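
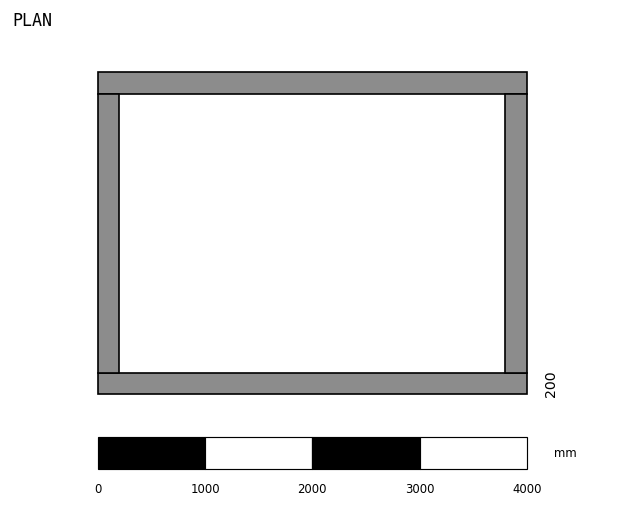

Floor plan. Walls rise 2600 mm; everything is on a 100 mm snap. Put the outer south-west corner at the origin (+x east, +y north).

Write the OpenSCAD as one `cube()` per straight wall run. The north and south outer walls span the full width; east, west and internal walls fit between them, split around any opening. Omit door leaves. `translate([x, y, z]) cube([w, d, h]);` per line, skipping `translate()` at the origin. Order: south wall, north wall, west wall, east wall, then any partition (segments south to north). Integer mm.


cube([4000, 200, 2600]);
translate([0, 2800, 0]) cube([4000, 200, 2600]);
translate([0, 200, 0]) cube([200, 2600, 2600]);
translate([3800, 200, 0]) cube([200, 2600, 2600]);


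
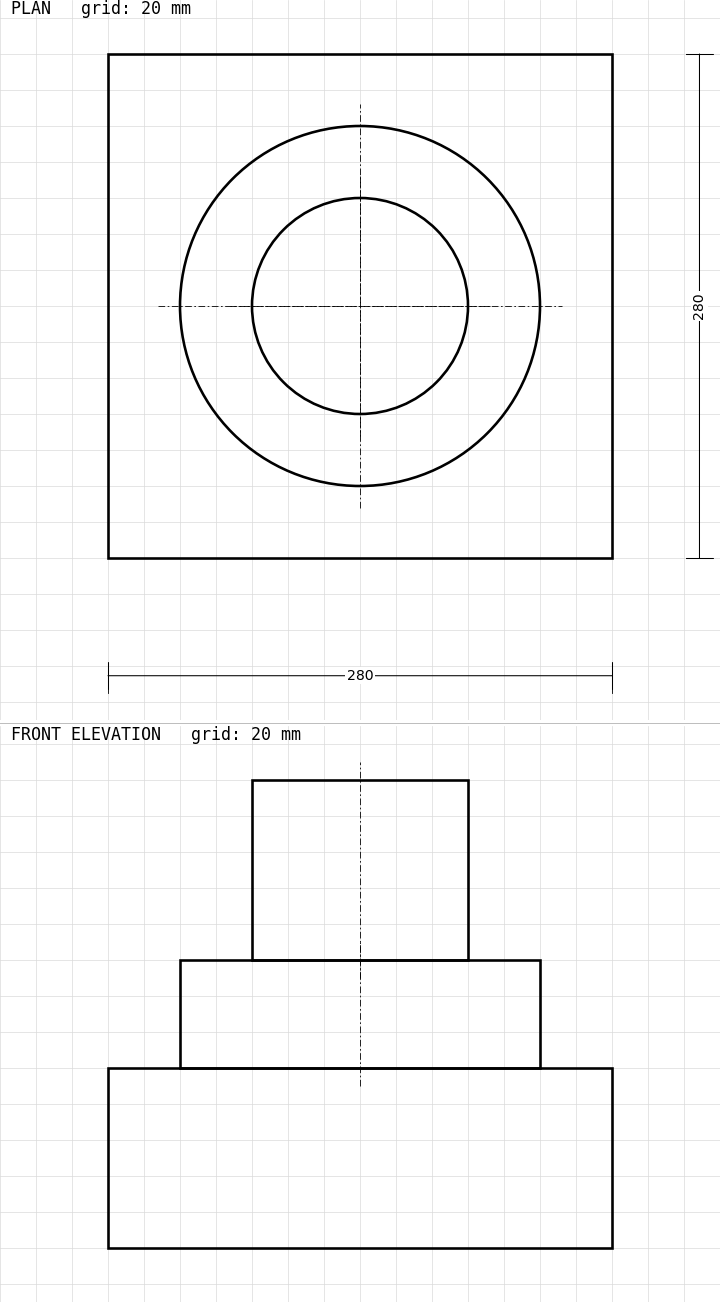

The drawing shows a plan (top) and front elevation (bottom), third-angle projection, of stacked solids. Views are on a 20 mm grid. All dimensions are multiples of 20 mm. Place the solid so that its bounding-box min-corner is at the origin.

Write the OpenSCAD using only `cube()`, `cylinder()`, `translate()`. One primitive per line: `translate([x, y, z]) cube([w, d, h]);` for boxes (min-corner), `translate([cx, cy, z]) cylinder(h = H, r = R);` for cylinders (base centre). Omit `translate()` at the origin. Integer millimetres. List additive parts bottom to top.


cube([280, 280, 100]);
translate([140, 140, 100]) cylinder(h = 60, r = 100);
translate([140, 140, 160]) cylinder(h = 100, r = 60);


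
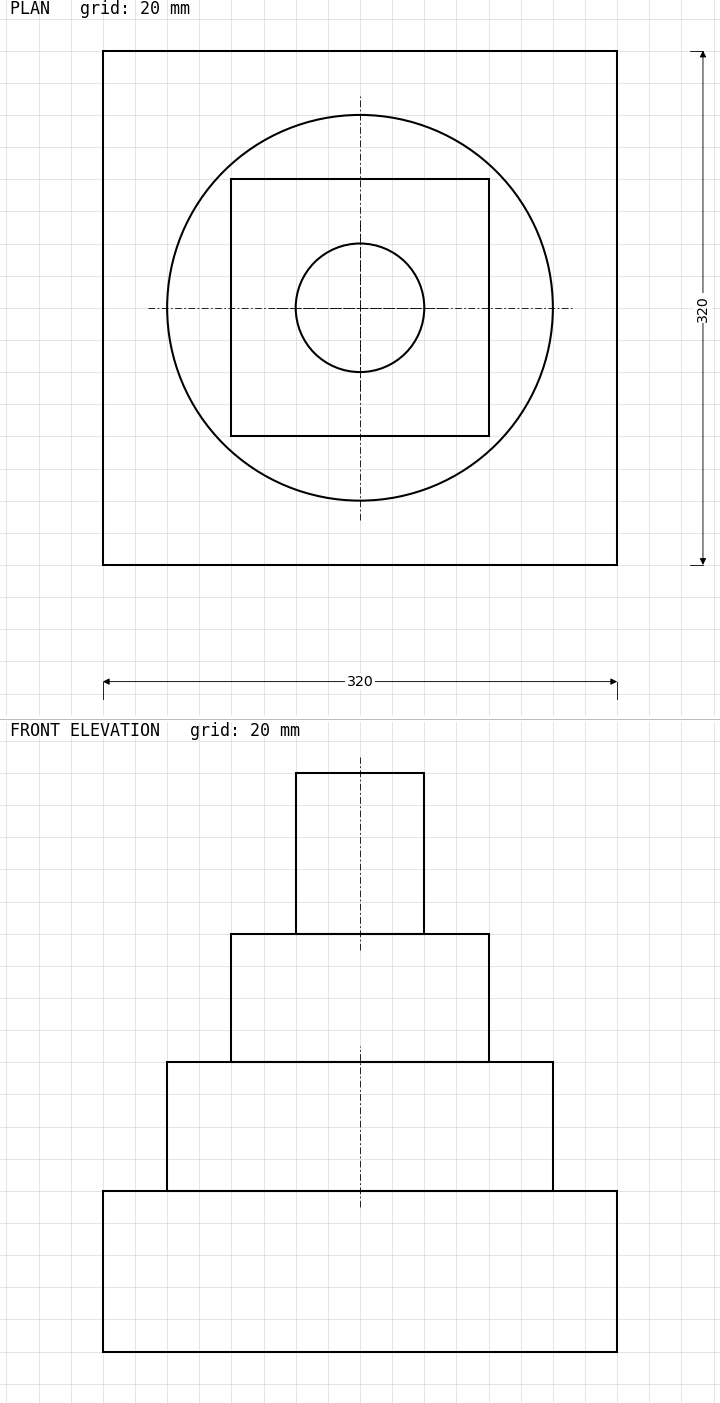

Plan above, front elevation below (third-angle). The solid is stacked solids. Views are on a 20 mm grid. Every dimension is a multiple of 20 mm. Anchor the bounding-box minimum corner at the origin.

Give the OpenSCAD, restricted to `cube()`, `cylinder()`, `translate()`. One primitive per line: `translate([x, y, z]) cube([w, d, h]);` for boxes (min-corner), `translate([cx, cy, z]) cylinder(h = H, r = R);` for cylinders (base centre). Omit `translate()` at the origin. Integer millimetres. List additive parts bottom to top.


cube([320, 320, 100]);
translate([160, 160, 100]) cylinder(h = 80, r = 120);
translate([80, 80, 180]) cube([160, 160, 80]);
translate([160, 160, 260]) cylinder(h = 100, r = 40);


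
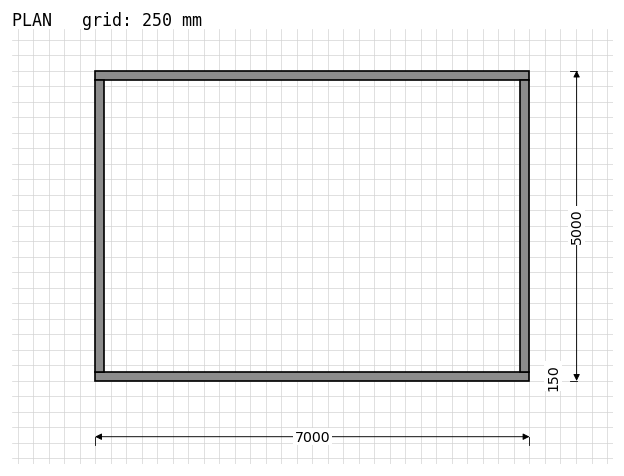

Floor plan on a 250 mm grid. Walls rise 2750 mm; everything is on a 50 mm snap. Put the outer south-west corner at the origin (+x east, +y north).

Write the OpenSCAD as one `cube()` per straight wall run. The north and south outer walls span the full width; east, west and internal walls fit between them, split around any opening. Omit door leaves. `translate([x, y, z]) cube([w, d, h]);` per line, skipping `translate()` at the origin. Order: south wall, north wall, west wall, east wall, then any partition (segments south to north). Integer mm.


cube([7000, 150, 2750]);
translate([0, 4850, 0]) cube([7000, 150, 2750]);
translate([0, 150, 0]) cube([150, 4700, 2750]);
translate([6850, 150, 0]) cube([150, 4700, 2750]);


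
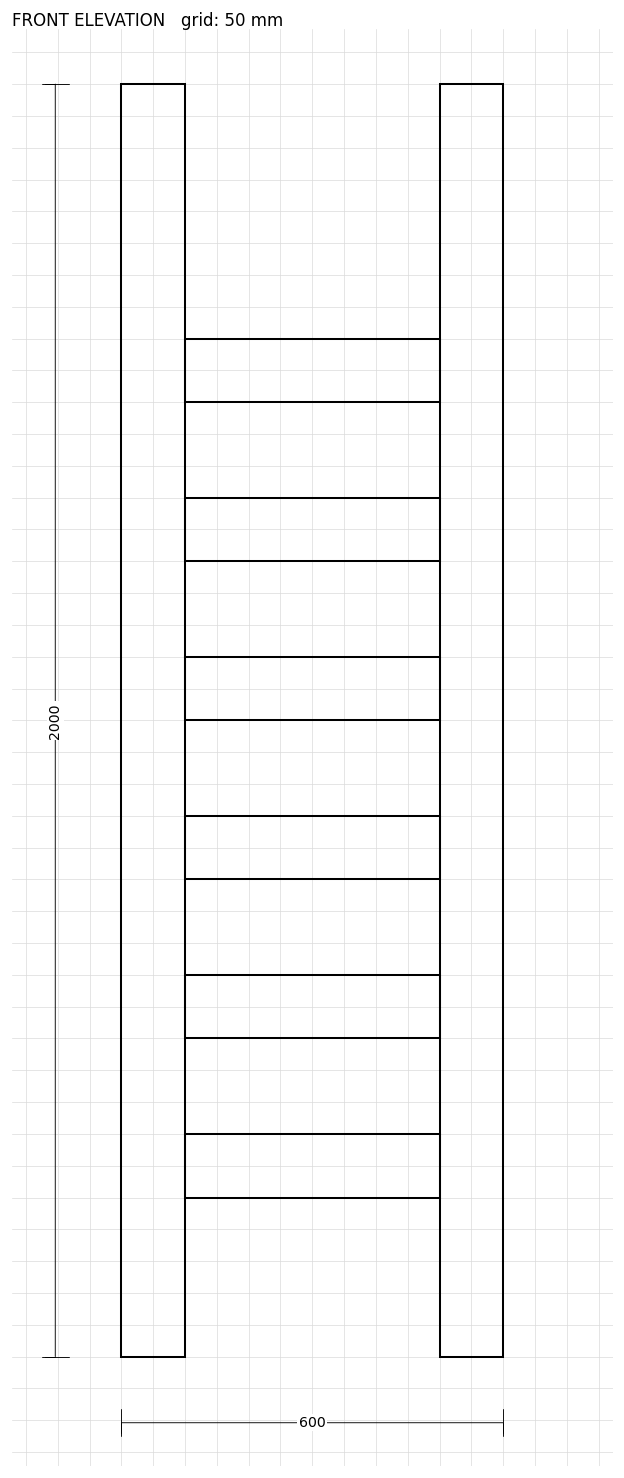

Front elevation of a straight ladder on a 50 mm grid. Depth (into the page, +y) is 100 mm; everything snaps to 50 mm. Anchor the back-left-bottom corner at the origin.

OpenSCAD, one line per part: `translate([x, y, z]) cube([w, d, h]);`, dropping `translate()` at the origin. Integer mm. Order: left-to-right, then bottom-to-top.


cube([100, 100, 2000]);
translate([100, 0, 250]) cube([400, 100, 100]);
translate([100, 0, 500]) cube([400, 100, 100]);
translate([100, 0, 750]) cube([400, 100, 100]);
translate([100, 0, 1000]) cube([400, 100, 100]);
translate([100, 0, 1250]) cube([400, 100, 100]);
translate([100, 0, 1500]) cube([400, 100, 100]);
translate([500, 0, 0]) cube([100, 100, 2000]);


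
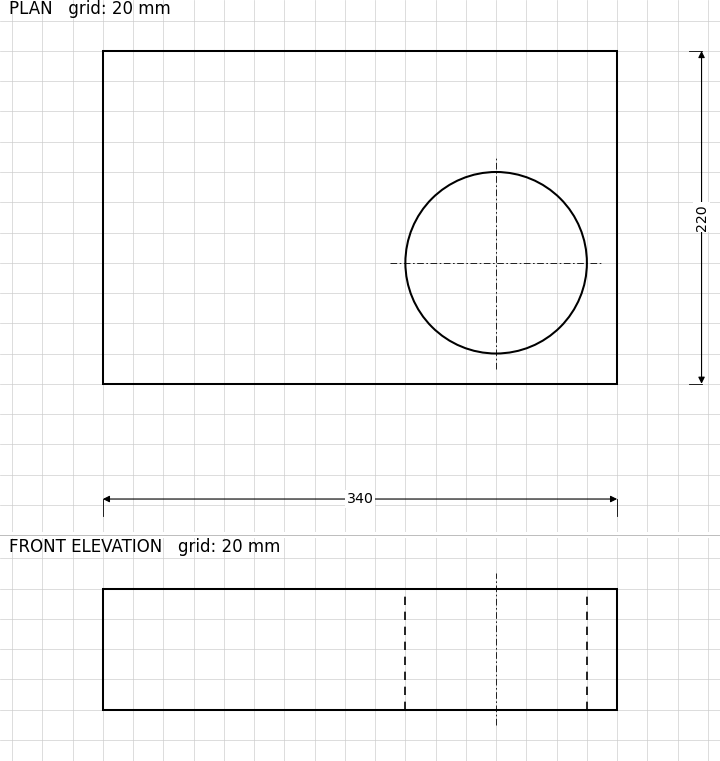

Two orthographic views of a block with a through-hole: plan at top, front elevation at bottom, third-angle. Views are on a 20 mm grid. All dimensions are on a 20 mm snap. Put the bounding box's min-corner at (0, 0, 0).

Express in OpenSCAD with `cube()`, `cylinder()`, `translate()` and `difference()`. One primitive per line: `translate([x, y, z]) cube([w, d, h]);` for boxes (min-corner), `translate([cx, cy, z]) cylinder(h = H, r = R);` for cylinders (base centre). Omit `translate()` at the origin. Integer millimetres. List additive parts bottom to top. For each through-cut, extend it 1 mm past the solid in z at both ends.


difference() {
  cube([340, 220, 80]);
  translate([260, 80, -1]) cylinder(h = 82, r = 60);
}


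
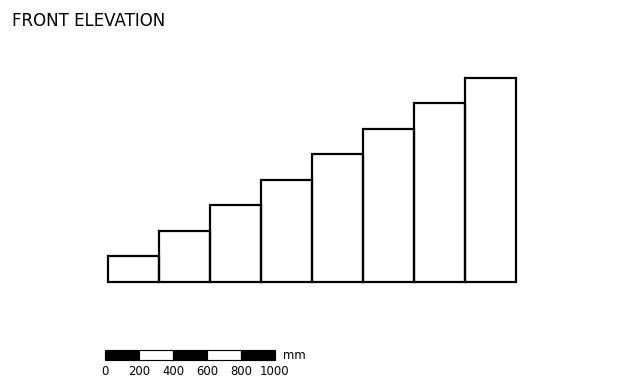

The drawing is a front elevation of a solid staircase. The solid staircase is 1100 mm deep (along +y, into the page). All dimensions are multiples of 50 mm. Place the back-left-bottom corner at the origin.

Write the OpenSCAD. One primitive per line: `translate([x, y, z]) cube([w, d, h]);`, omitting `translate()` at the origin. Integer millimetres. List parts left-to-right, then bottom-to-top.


cube([300, 1100, 150]);
translate([300, 0, 0]) cube([300, 1100, 300]);
translate([600, 0, 0]) cube([300, 1100, 450]);
translate([900, 0, 0]) cube([300, 1100, 600]);
translate([1200, 0, 0]) cube([300, 1100, 750]);
translate([1500, 0, 0]) cube([300, 1100, 900]);
translate([1800, 0, 0]) cube([300, 1100, 1050]);
translate([2100, 0, 0]) cube([300, 1100, 1200]);


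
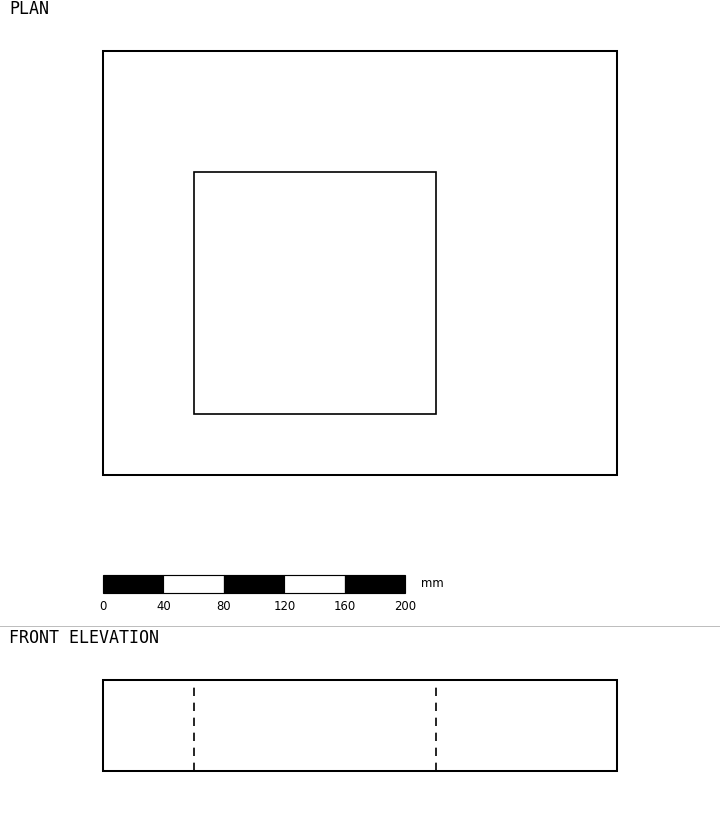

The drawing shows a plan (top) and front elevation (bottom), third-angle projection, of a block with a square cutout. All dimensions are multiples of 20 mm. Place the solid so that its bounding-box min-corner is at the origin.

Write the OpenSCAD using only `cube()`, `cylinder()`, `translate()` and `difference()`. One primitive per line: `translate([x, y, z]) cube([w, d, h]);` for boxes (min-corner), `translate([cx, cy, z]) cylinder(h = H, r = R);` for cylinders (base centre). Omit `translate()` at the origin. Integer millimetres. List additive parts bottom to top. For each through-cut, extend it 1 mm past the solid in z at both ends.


difference() {
  cube([340, 280, 60]);
  translate([60, 40, -1]) cube([160, 160, 62]);
}


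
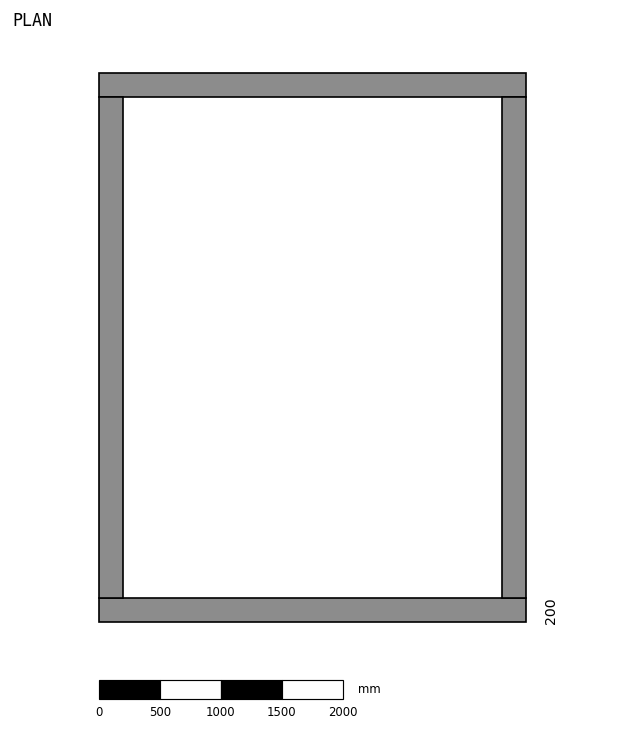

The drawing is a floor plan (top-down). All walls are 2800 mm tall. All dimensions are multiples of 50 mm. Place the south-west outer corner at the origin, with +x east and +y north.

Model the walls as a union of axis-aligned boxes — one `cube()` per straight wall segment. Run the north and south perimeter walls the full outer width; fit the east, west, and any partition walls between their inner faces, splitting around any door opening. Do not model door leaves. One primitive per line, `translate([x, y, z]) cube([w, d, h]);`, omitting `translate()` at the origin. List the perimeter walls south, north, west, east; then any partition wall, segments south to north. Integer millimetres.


cube([3500, 200, 2800]);
translate([0, 4300, 0]) cube([3500, 200, 2800]);
translate([0, 200, 0]) cube([200, 4100, 2800]);
translate([3300, 200, 0]) cube([200, 4100, 2800]);


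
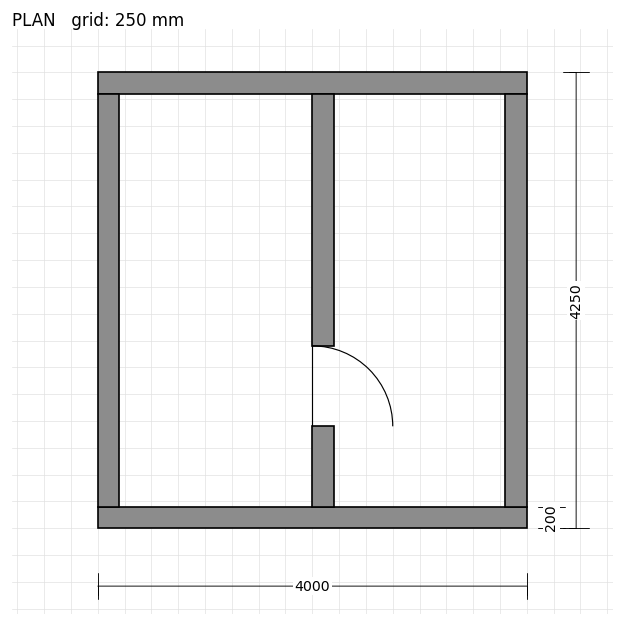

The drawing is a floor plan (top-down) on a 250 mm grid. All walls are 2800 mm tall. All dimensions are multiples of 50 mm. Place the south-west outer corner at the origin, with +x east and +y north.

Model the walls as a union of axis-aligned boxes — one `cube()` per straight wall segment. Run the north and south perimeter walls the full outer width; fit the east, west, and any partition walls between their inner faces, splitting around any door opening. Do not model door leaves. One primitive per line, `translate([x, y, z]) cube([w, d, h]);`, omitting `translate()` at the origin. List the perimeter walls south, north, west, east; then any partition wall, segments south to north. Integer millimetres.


cube([4000, 200, 2800]);
translate([0, 4050, 0]) cube([4000, 200, 2800]);
translate([0, 200, 0]) cube([200, 3850, 2800]);
translate([3800, 200, 0]) cube([200, 3850, 2800]);
translate([2000, 200, 0]) cube([200, 750, 2800]);
translate([2000, 1700, 0]) cube([200, 2350, 2800]);


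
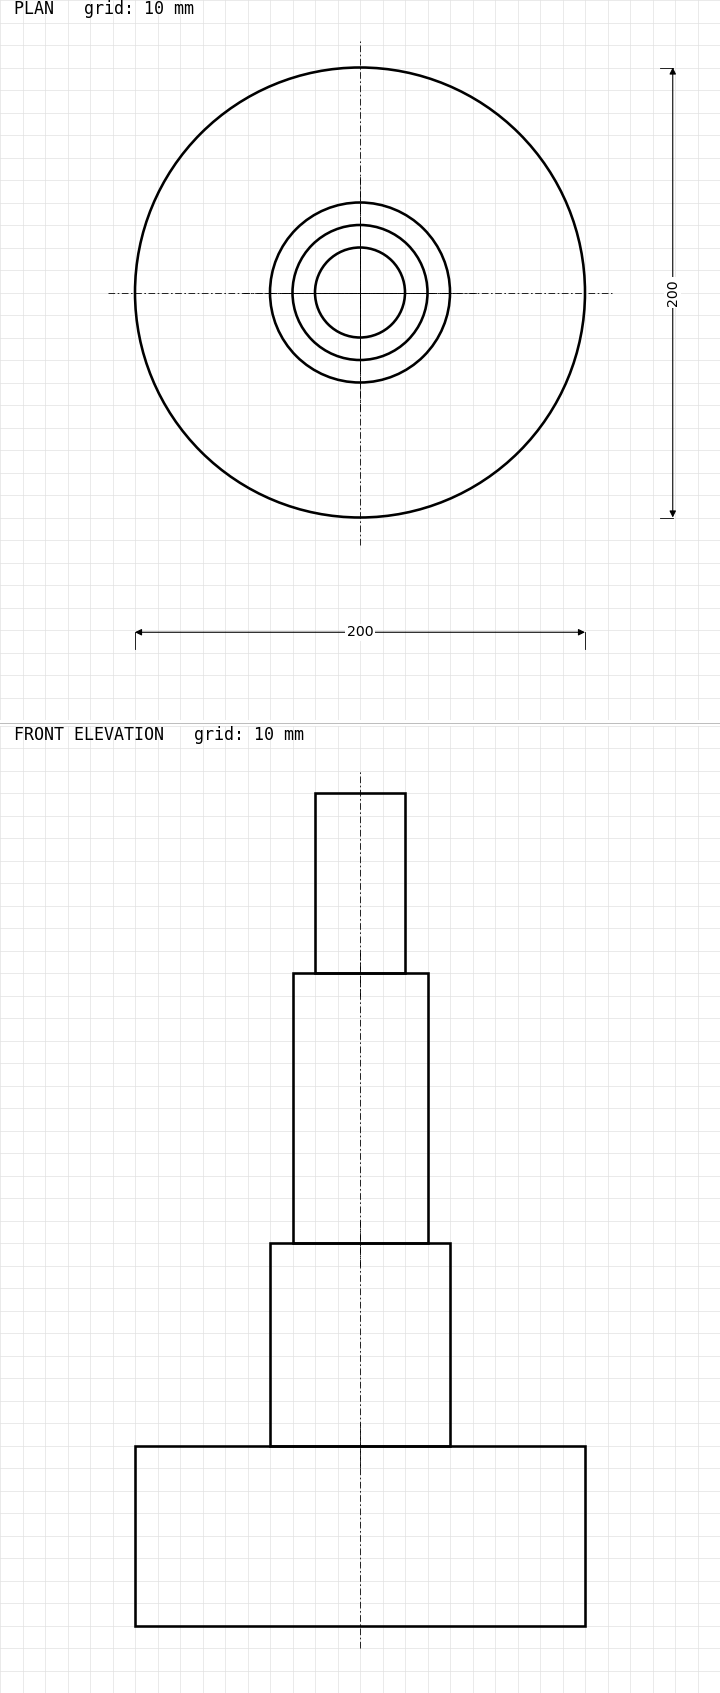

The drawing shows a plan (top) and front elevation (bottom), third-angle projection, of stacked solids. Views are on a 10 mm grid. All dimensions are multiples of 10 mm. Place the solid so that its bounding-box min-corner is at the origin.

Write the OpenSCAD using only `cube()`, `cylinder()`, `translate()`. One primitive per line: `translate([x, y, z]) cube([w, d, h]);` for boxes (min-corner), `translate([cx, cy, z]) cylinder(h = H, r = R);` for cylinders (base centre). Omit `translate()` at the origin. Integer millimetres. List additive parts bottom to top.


translate([100, 100, 0]) cylinder(h = 80, r = 100);
translate([100, 100, 80]) cylinder(h = 90, r = 40);
translate([100, 100, 170]) cylinder(h = 120, r = 30);
translate([100, 100, 290]) cylinder(h = 80, r = 20);


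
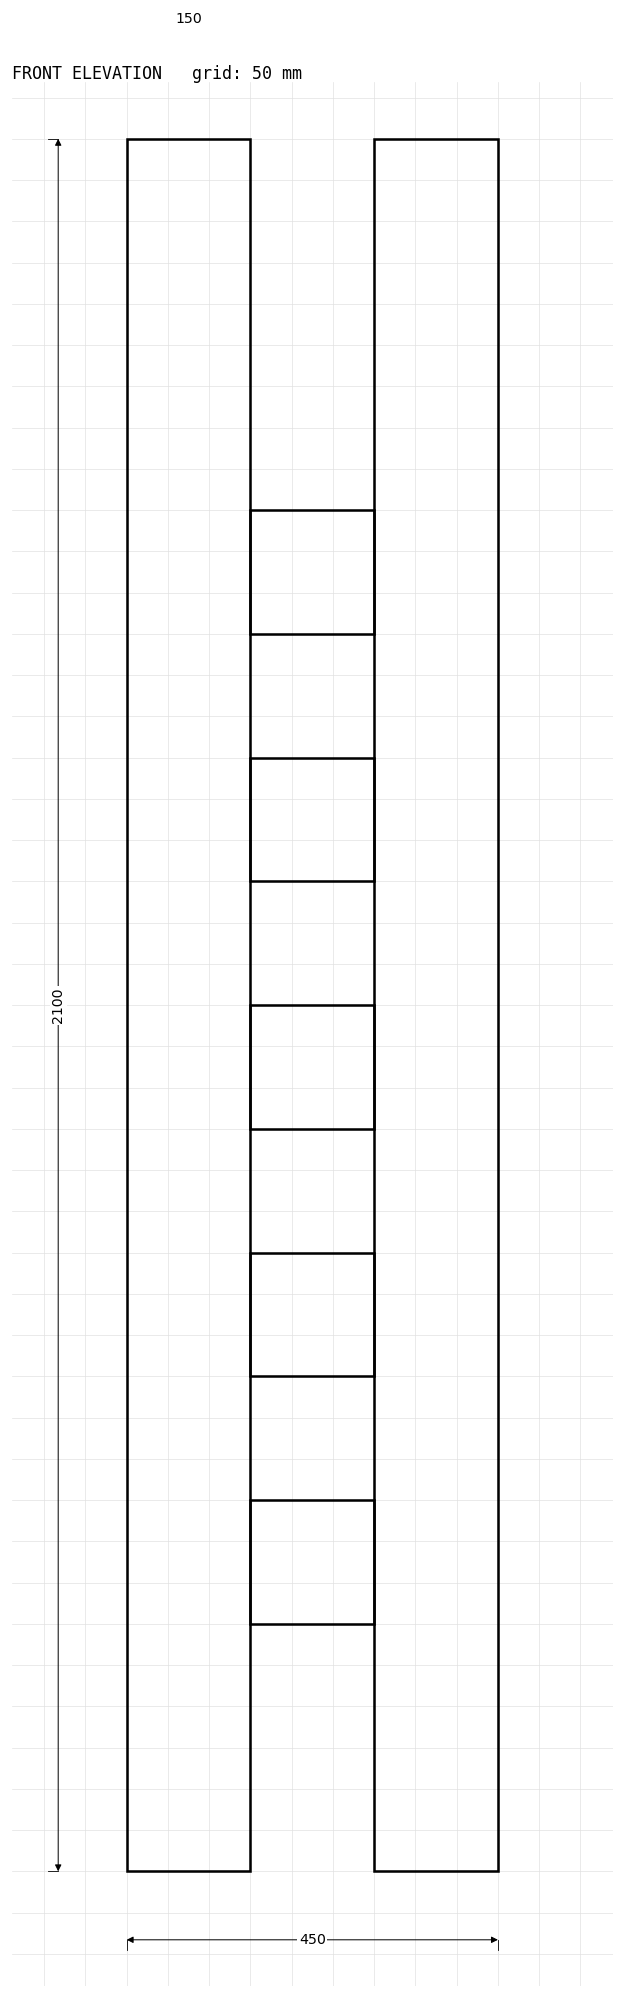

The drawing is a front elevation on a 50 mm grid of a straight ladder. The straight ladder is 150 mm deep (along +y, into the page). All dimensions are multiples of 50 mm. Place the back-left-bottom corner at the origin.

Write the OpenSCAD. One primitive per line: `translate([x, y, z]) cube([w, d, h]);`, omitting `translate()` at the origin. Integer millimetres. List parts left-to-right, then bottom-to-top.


cube([150, 150, 2100]);
translate([150, 0, 300]) cube([150, 150, 150]);
translate([150, 0, 600]) cube([150, 150, 150]);
translate([150, 0, 900]) cube([150, 150, 150]);
translate([150, 0, 1200]) cube([150, 150, 150]);
translate([150, 0, 1500]) cube([150, 150, 150]);
translate([300, 0, 0]) cube([150, 150, 2100]);


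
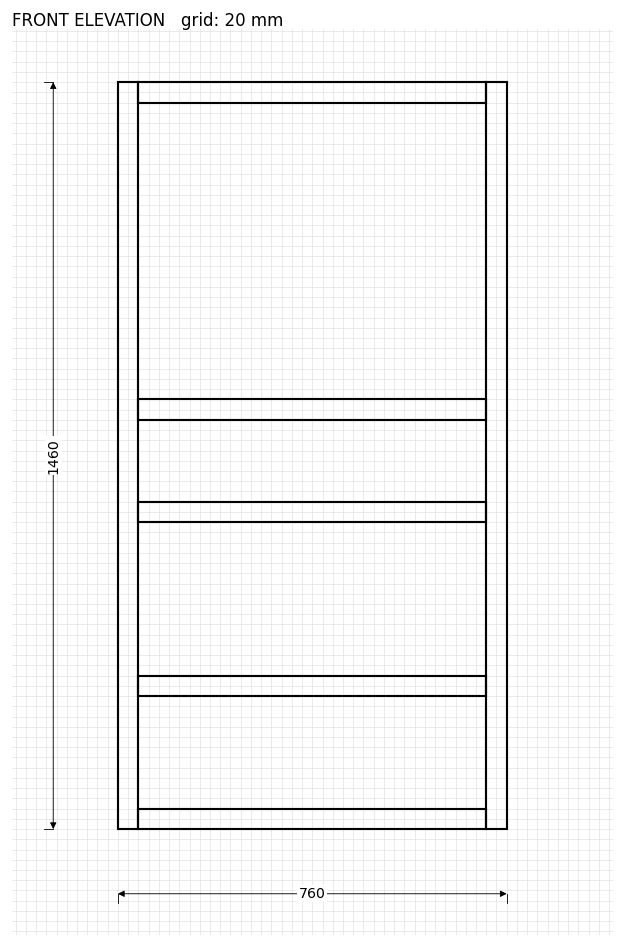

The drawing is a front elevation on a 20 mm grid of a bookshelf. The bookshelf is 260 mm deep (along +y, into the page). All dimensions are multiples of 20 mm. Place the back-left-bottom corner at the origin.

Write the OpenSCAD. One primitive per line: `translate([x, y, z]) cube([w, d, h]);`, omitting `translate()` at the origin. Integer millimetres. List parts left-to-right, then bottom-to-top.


cube([40, 260, 1460]);
translate([40, 0, 0]) cube([680, 260, 40]);
translate([40, 0, 260]) cube([680, 260, 40]);
translate([40, 0, 600]) cube([680, 260, 40]);
translate([40, 0, 800]) cube([680, 260, 40]);
translate([40, 0, 1420]) cube([680, 260, 40]);
translate([720, 0, 0]) cube([40, 260, 1460]);


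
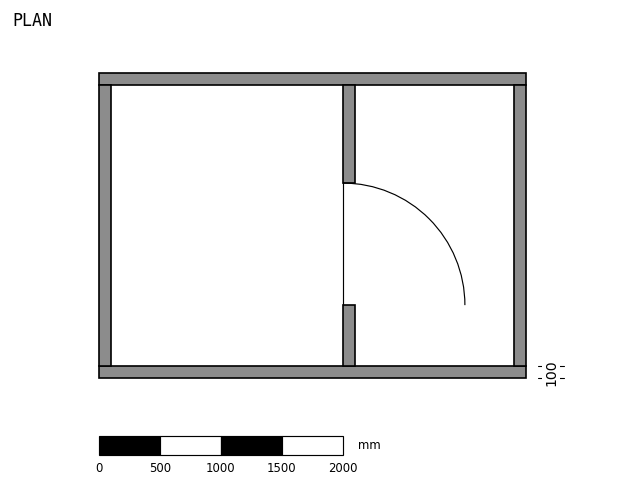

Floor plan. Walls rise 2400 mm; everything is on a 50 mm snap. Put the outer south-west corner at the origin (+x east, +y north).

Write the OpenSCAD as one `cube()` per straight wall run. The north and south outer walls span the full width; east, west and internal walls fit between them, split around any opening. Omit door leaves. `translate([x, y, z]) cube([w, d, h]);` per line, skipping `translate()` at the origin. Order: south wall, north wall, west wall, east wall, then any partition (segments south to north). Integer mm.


cube([3500, 100, 2400]);
translate([0, 2400, 0]) cube([3500, 100, 2400]);
translate([0, 100, 0]) cube([100, 2300, 2400]);
translate([3400, 100, 0]) cube([100, 2300, 2400]);
translate([2000, 100, 0]) cube([100, 500, 2400]);
translate([2000, 1600, 0]) cube([100, 800, 2400]);


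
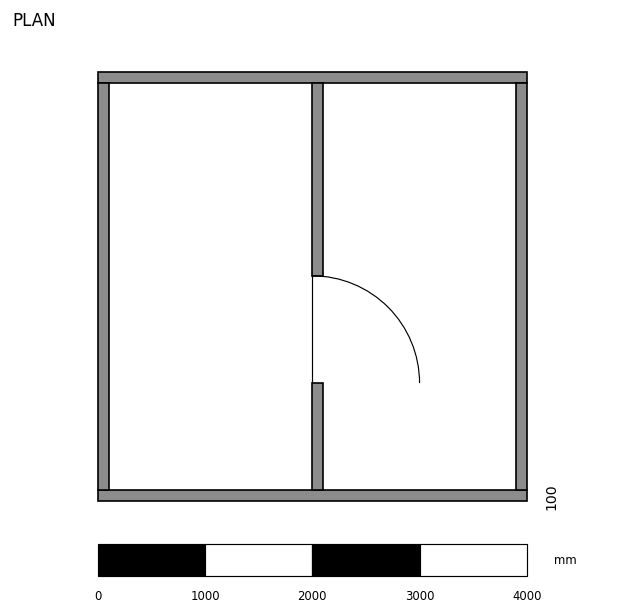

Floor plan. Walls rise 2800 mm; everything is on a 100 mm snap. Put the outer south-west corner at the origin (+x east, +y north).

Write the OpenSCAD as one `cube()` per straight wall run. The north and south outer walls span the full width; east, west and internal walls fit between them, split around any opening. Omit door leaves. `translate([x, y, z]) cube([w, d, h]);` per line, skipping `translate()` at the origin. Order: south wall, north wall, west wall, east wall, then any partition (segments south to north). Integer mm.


cube([4000, 100, 2800]);
translate([0, 3900, 0]) cube([4000, 100, 2800]);
translate([0, 100, 0]) cube([100, 3800, 2800]);
translate([3900, 100, 0]) cube([100, 3800, 2800]);
translate([2000, 100, 0]) cube([100, 1000, 2800]);
translate([2000, 2100, 0]) cube([100, 1800, 2800]);


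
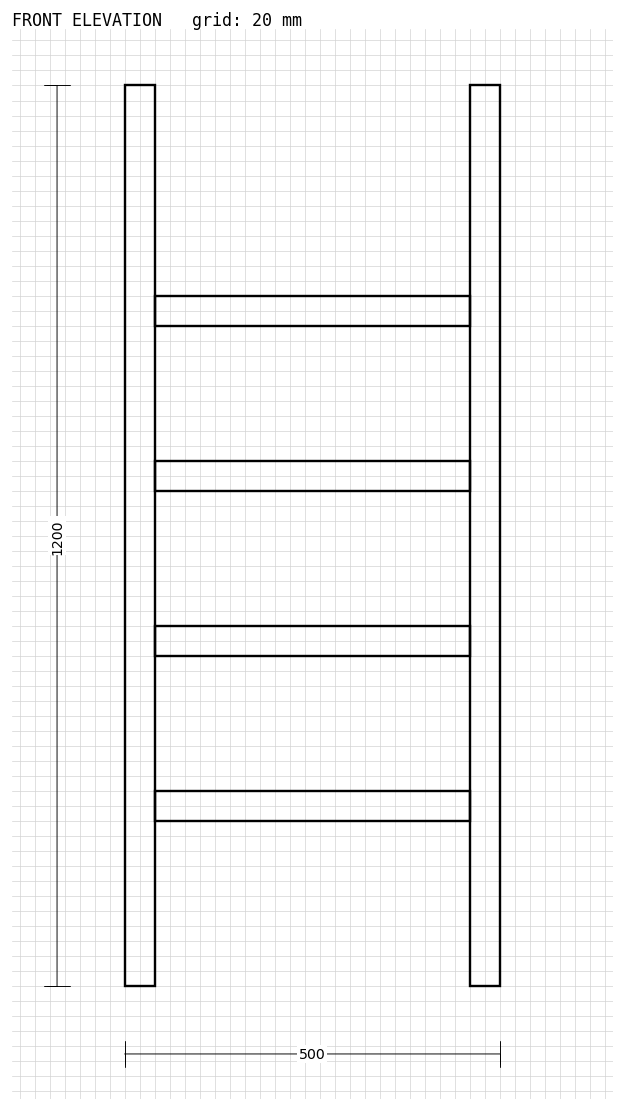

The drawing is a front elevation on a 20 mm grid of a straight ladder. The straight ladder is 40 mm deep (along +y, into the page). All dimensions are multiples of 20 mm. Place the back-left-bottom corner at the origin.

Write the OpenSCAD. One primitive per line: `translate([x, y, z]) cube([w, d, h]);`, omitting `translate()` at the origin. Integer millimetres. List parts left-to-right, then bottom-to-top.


cube([40, 40, 1200]);
translate([40, 0, 220]) cube([420, 40, 40]);
translate([40, 0, 440]) cube([420, 40, 40]);
translate([40, 0, 660]) cube([420, 40, 40]);
translate([40, 0, 880]) cube([420, 40, 40]);
translate([460, 0, 0]) cube([40, 40, 1200]);


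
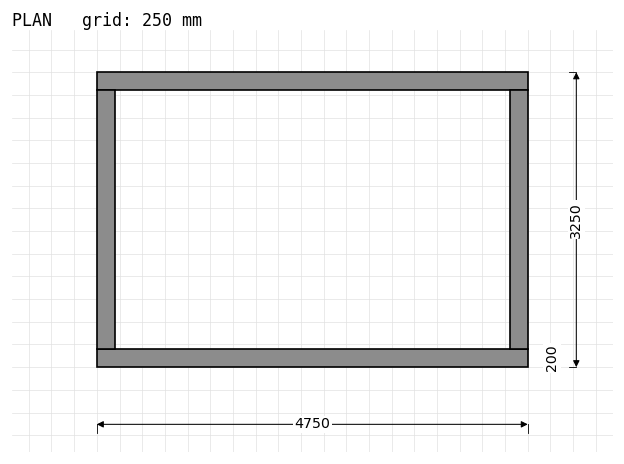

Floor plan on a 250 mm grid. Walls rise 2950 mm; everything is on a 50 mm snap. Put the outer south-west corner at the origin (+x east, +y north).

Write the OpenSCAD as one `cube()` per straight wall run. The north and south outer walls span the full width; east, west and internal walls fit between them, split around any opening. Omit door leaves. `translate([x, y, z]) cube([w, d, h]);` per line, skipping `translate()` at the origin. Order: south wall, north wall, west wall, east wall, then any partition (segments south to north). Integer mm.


cube([4750, 200, 2950]);
translate([0, 3050, 0]) cube([4750, 200, 2950]);
translate([0, 200, 0]) cube([200, 2850, 2950]);
translate([4550, 200, 0]) cube([200, 2850, 2950]);


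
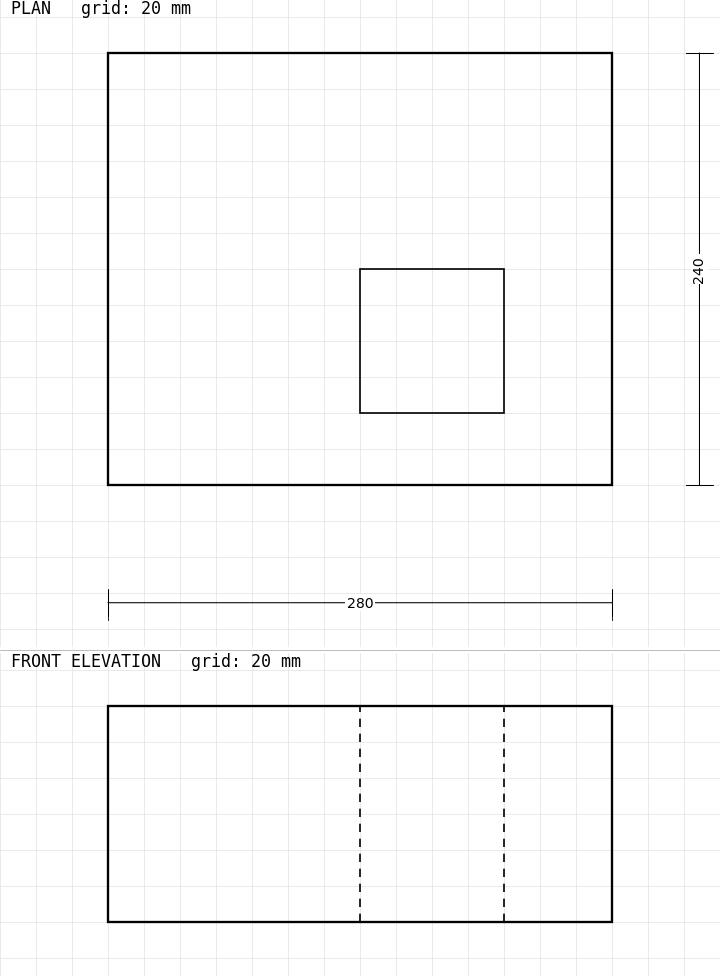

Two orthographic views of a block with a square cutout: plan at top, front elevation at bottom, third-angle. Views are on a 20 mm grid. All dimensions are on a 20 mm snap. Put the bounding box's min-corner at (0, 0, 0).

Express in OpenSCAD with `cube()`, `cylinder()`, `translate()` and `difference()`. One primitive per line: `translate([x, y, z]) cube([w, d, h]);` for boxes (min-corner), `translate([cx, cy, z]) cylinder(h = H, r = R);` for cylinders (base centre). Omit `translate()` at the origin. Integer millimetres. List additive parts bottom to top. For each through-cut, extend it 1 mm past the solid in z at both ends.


difference() {
  cube([280, 240, 120]);
  translate([140, 40, -1]) cube([80, 80, 122]);
}


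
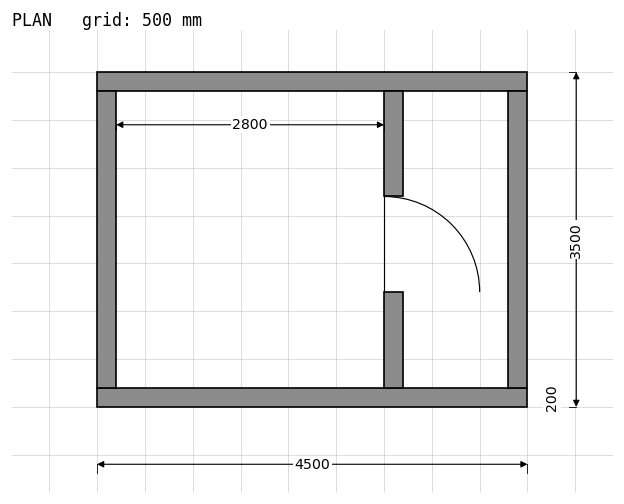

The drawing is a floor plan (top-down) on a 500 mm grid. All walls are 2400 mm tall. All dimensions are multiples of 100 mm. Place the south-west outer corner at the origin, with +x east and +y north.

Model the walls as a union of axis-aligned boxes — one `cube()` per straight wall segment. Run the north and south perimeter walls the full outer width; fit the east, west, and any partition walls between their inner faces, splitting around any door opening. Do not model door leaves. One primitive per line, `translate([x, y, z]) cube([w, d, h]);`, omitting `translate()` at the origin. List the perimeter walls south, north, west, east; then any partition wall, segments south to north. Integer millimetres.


cube([4500, 200, 2400]);
translate([0, 3300, 0]) cube([4500, 200, 2400]);
translate([0, 200, 0]) cube([200, 3100, 2400]);
translate([4300, 200, 0]) cube([200, 3100, 2400]);
translate([3000, 200, 0]) cube([200, 1000, 2400]);
translate([3000, 2200, 0]) cube([200, 1100, 2400]);


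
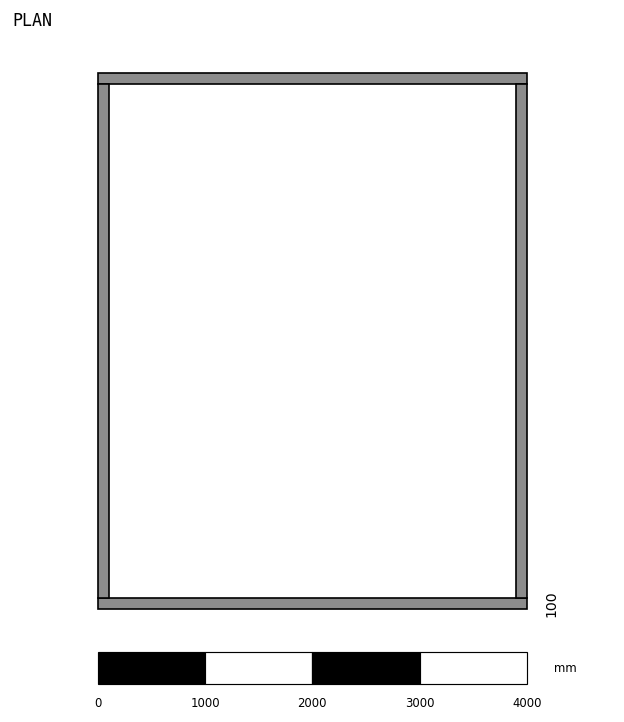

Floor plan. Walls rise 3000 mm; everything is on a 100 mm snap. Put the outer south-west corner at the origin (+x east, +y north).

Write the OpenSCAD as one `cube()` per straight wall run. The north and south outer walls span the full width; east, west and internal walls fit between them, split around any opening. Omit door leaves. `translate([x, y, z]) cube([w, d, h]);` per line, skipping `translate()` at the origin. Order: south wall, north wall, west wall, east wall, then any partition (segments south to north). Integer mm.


cube([4000, 100, 3000]);
translate([0, 4900, 0]) cube([4000, 100, 3000]);
translate([0, 100, 0]) cube([100, 4800, 3000]);
translate([3900, 100, 0]) cube([100, 4800, 3000]);


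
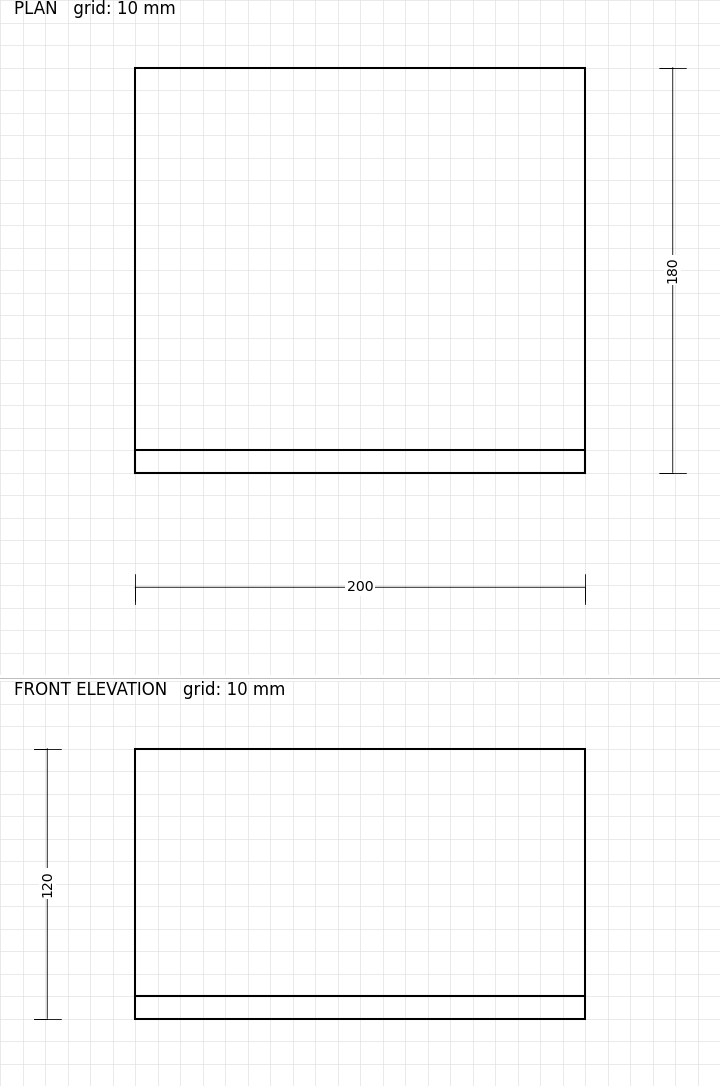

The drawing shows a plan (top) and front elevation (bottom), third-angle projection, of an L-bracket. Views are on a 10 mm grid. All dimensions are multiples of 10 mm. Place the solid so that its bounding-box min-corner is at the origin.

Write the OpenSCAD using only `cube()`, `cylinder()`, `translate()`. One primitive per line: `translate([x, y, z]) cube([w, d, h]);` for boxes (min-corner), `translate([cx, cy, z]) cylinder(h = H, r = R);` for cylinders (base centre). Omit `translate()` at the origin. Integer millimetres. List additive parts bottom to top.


cube([200, 180, 10]);
translate([0, 0, 10]) cube([200, 10, 110]);


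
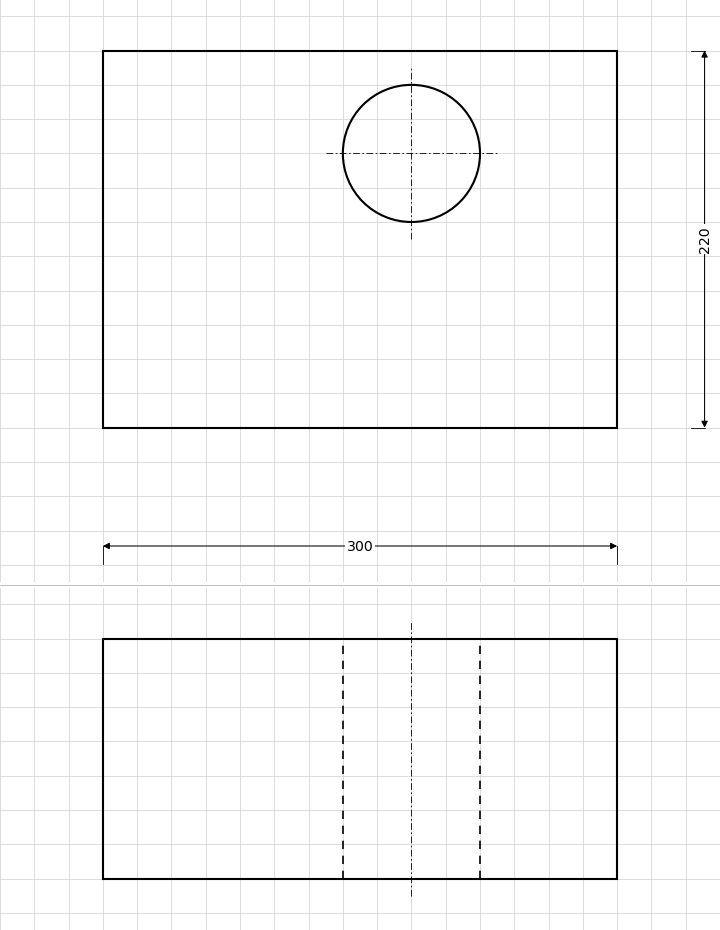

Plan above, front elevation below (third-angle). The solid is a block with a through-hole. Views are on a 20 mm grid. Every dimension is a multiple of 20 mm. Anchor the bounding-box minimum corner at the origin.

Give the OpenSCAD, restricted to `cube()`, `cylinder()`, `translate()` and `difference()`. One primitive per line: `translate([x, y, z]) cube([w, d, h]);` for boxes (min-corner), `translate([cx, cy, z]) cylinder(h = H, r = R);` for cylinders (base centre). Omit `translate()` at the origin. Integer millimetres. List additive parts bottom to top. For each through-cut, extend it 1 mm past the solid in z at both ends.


difference() {
  cube([300, 220, 140]);
  translate([180, 160, -1]) cylinder(h = 142, r = 40);
}


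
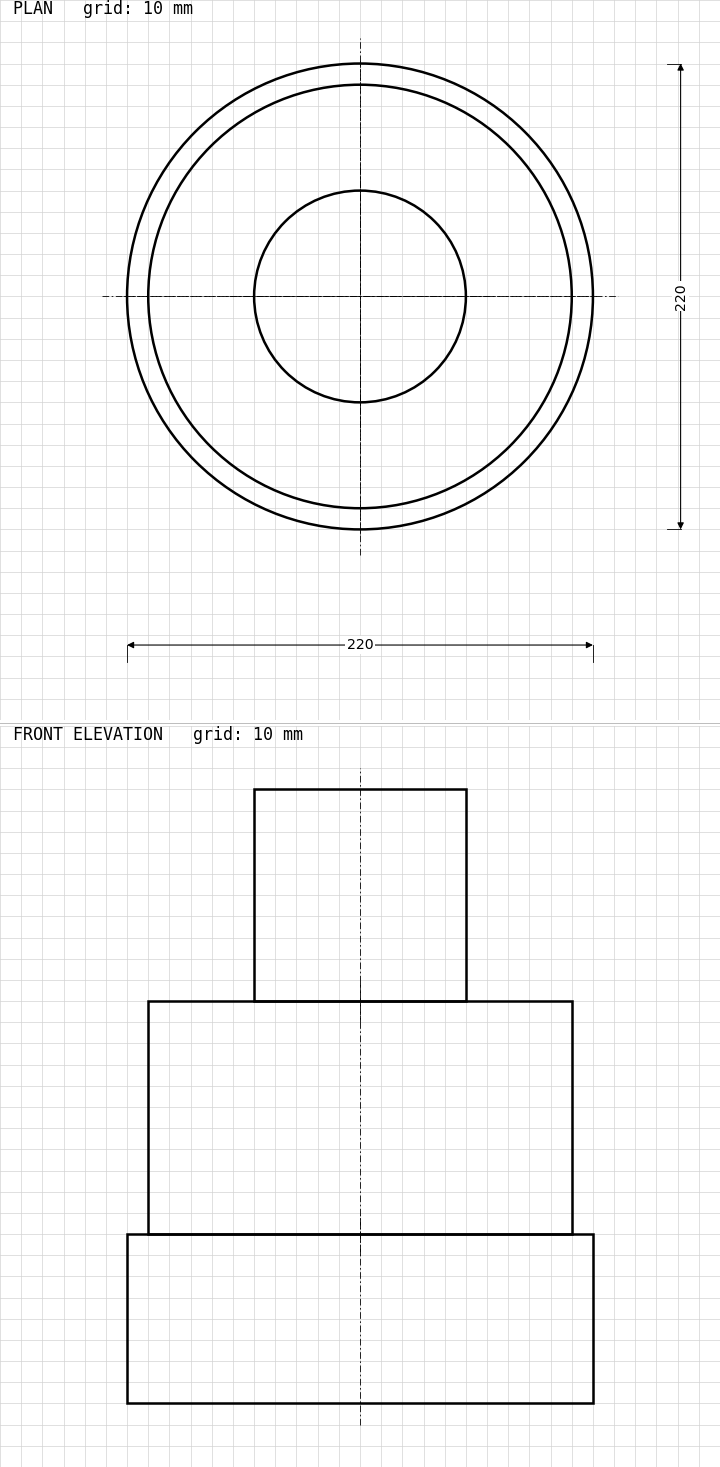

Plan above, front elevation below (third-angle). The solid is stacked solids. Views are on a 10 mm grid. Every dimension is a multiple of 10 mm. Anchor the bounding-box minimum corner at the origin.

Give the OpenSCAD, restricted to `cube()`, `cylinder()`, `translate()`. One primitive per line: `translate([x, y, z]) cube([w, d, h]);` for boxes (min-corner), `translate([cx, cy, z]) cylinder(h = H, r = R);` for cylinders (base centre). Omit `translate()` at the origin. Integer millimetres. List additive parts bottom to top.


translate([110, 110, 0]) cylinder(h = 80, r = 110);
translate([110, 110, 80]) cylinder(h = 110, r = 100);
translate([110, 110, 190]) cylinder(h = 100, r = 50);


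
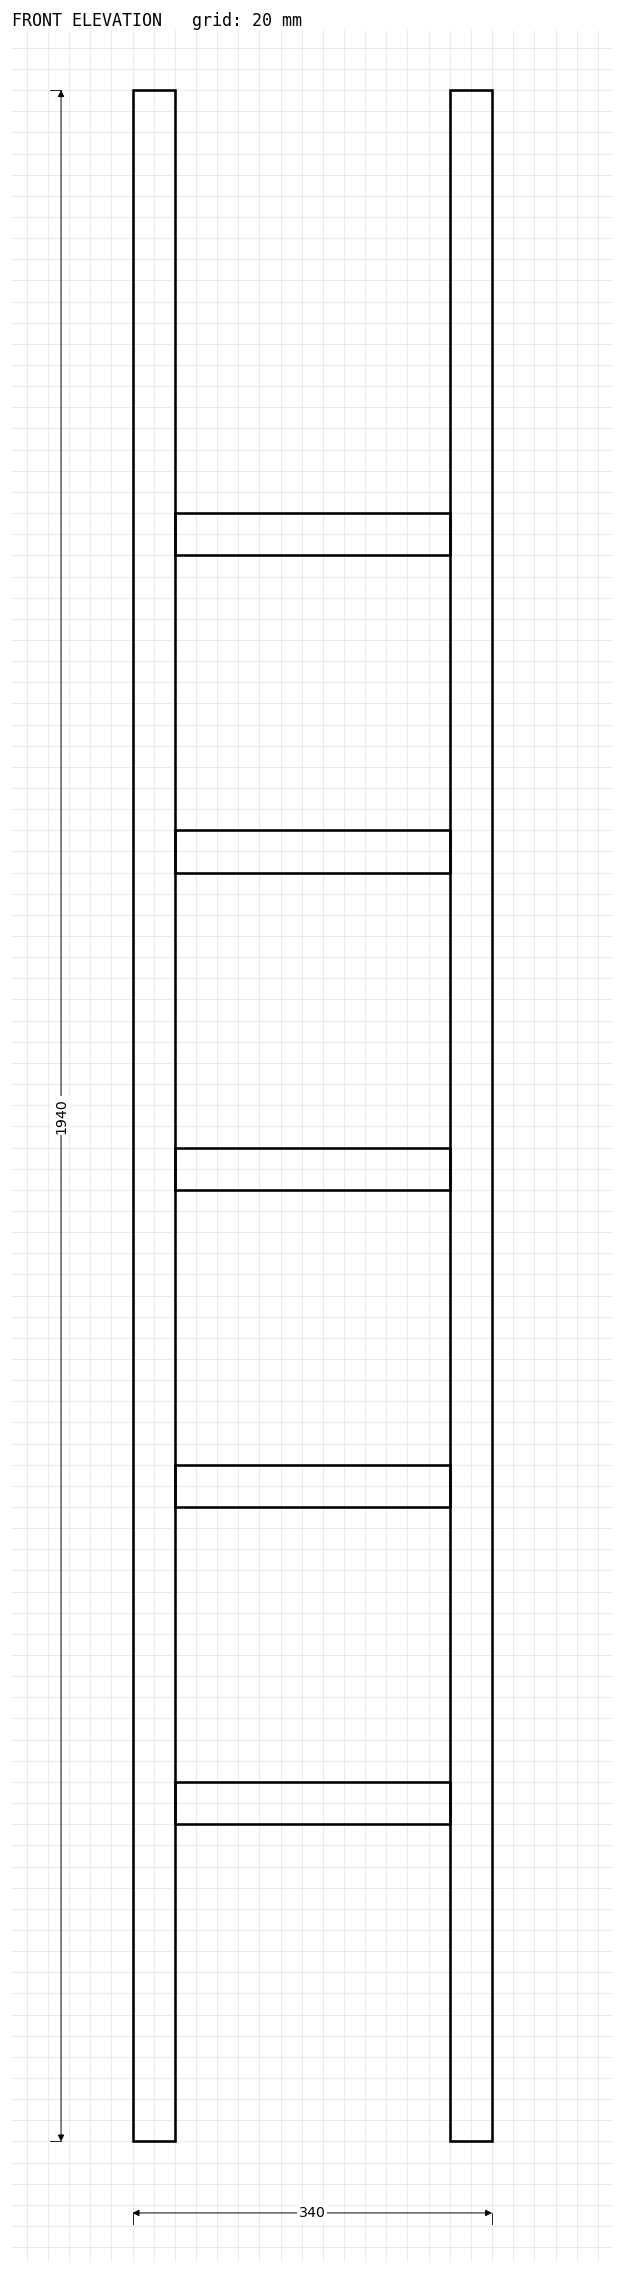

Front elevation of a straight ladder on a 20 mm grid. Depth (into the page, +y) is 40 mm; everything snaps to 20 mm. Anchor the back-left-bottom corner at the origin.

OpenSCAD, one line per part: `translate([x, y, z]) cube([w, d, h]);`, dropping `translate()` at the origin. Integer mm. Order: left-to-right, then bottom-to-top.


cube([40, 40, 1940]);
translate([40, 0, 300]) cube([260, 40, 40]);
translate([40, 0, 600]) cube([260, 40, 40]);
translate([40, 0, 900]) cube([260, 40, 40]);
translate([40, 0, 1200]) cube([260, 40, 40]);
translate([40, 0, 1500]) cube([260, 40, 40]);
translate([300, 0, 0]) cube([40, 40, 1940]);


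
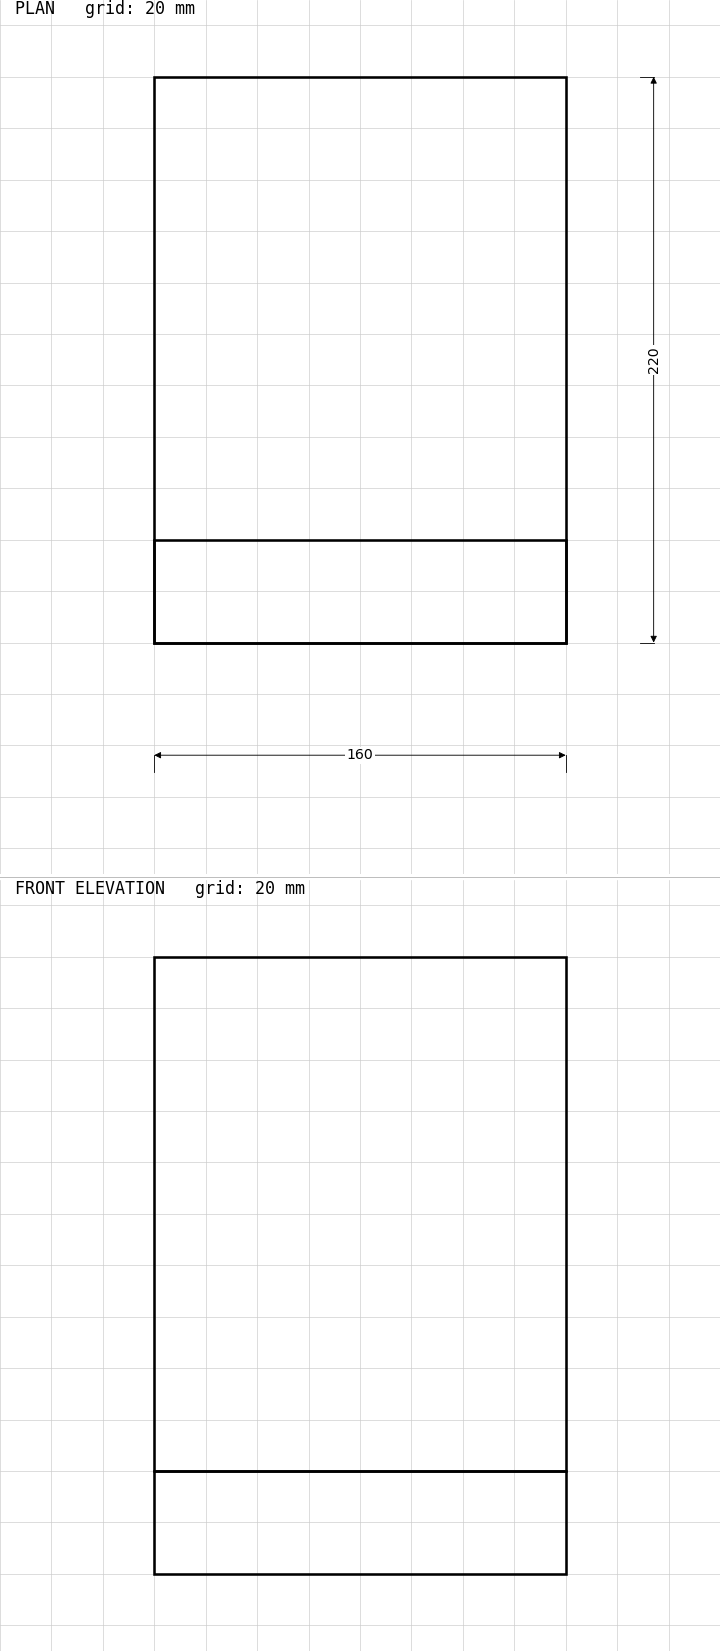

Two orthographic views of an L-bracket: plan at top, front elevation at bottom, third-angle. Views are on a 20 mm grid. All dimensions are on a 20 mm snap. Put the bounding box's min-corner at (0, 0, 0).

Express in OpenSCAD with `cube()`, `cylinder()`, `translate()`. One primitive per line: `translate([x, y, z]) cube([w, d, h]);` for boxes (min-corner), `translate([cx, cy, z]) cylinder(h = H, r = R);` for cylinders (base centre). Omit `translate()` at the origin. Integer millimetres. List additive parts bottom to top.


cube([160, 220, 40]);
translate([0, 0, 40]) cube([160, 40, 200]);


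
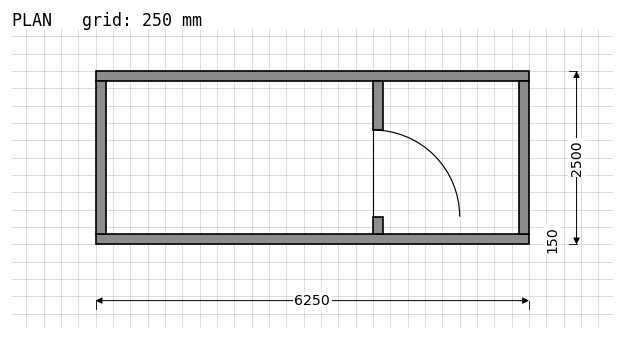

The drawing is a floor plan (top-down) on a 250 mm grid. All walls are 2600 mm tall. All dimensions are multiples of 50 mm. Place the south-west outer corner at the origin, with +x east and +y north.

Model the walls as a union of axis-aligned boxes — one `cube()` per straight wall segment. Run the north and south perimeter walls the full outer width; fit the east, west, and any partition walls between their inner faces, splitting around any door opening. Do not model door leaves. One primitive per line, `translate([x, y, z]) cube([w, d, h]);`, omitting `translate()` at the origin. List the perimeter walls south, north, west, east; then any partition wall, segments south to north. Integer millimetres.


cube([6250, 150, 2600]);
translate([0, 2350, 0]) cube([6250, 150, 2600]);
translate([0, 150, 0]) cube([150, 2200, 2600]);
translate([6100, 150, 0]) cube([150, 2200, 2600]);
translate([4000, 150, 0]) cube([150, 250, 2600]);
translate([4000, 1650, 0]) cube([150, 700, 2600]);


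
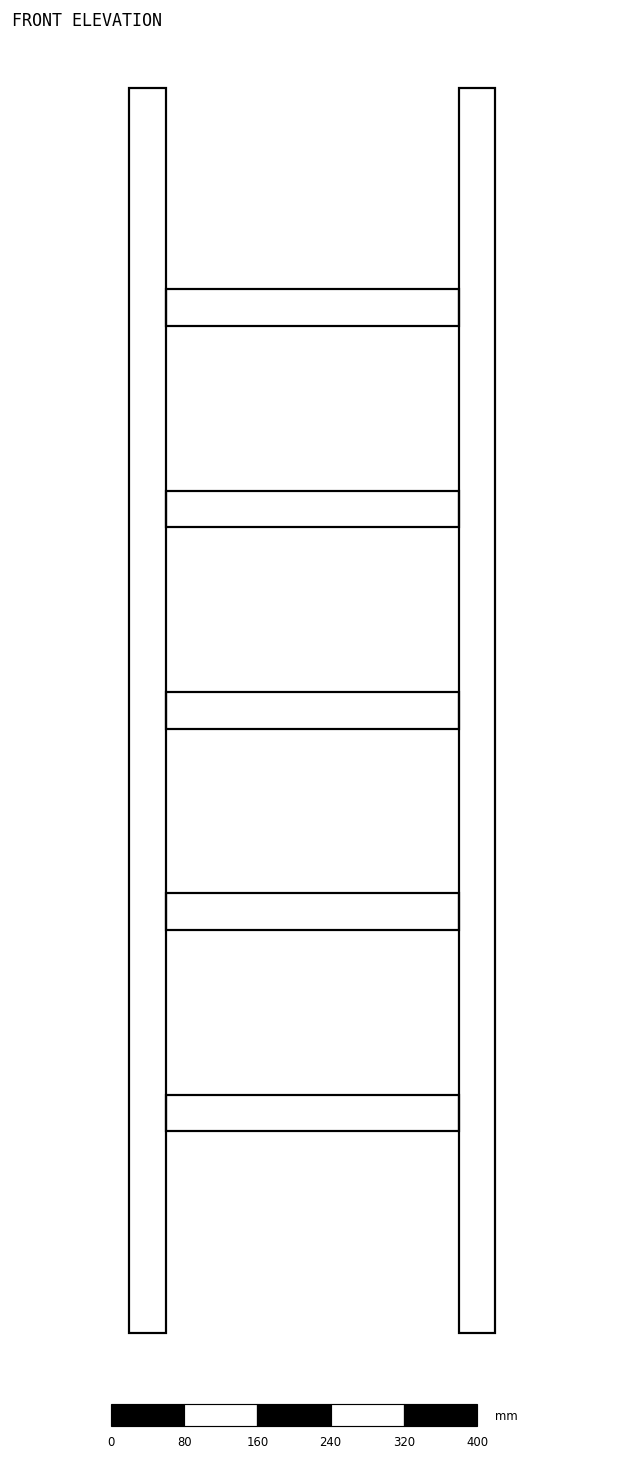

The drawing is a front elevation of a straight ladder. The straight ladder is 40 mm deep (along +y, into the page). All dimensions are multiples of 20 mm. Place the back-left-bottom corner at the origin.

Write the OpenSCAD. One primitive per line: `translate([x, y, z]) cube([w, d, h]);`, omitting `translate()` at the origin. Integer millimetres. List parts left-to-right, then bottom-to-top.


cube([40, 40, 1360]);
translate([40, 0, 220]) cube([320, 40, 40]);
translate([40, 0, 440]) cube([320, 40, 40]);
translate([40, 0, 660]) cube([320, 40, 40]);
translate([40, 0, 880]) cube([320, 40, 40]);
translate([40, 0, 1100]) cube([320, 40, 40]);
translate([360, 0, 0]) cube([40, 40, 1360]);


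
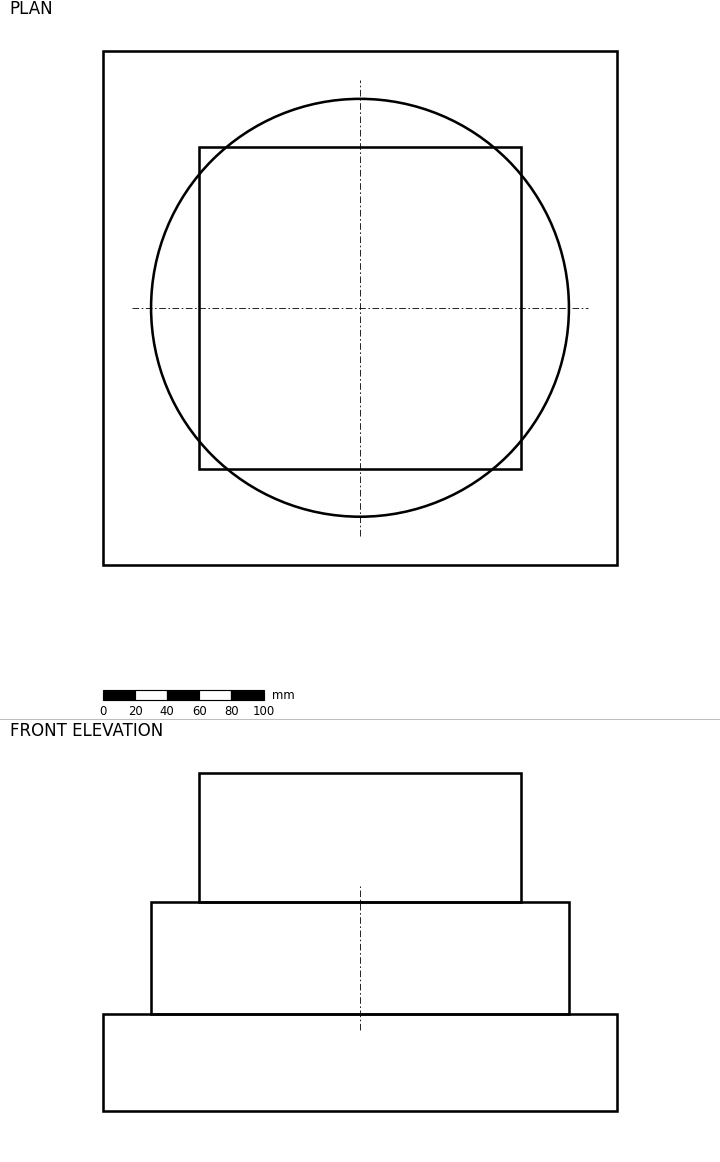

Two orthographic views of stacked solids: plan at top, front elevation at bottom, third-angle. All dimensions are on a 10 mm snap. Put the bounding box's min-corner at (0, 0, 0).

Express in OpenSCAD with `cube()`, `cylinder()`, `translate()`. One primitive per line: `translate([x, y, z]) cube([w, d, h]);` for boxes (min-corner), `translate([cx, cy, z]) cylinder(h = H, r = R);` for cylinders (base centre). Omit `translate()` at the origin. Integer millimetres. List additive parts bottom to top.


cube([320, 320, 60]);
translate([160, 160, 60]) cylinder(h = 70, r = 130);
translate([60, 60, 130]) cube([200, 200, 80]);


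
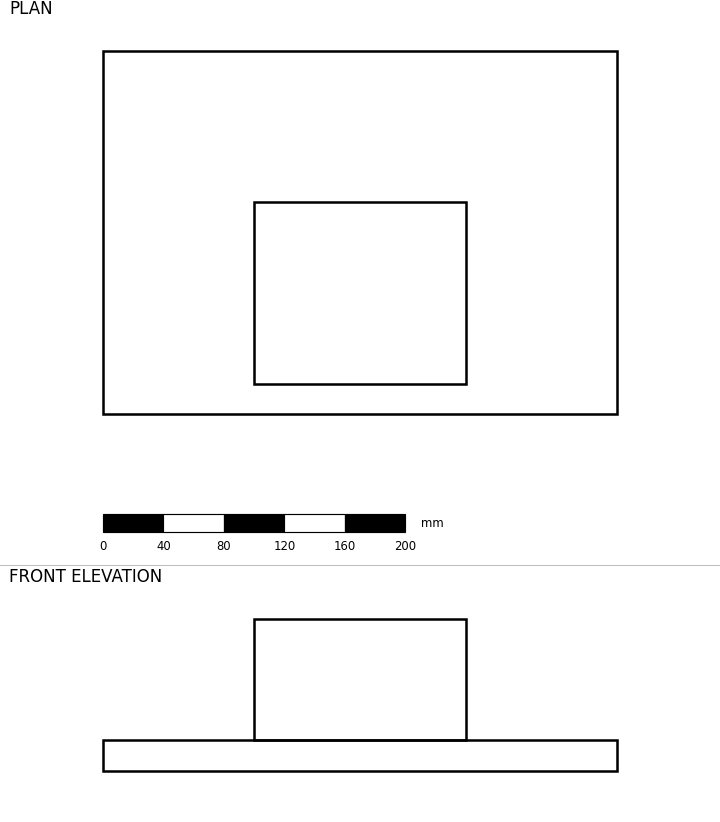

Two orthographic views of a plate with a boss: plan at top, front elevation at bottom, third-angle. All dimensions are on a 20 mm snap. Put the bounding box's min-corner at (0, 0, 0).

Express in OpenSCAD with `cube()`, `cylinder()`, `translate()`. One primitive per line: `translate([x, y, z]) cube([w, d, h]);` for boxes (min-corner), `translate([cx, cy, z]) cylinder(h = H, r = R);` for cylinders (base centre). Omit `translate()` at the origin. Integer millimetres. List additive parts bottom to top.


cube([340, 240, 20]);
translate([100, 20, 20]) cube([140, 120, 80]);


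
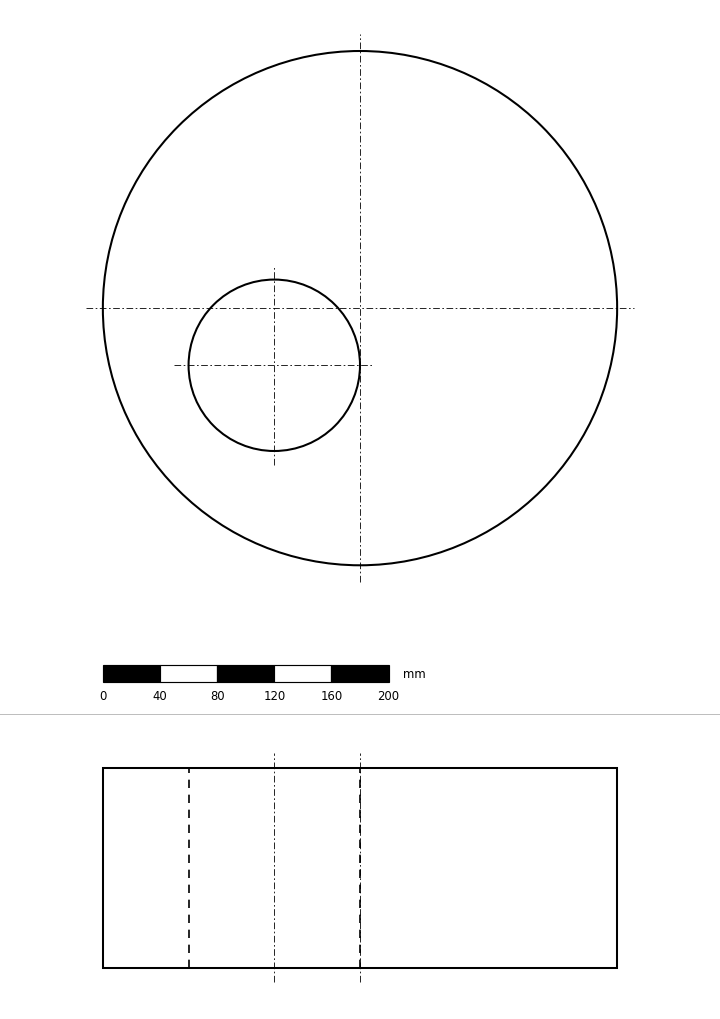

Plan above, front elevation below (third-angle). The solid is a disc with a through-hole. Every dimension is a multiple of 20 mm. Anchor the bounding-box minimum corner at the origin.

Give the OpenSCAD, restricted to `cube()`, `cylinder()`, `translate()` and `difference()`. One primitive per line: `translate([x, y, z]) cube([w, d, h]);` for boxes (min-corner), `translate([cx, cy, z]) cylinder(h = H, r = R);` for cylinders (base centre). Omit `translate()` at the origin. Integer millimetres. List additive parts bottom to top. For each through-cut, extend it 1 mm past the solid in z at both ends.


difference() {
  translate([180, 180, 0]) cylinder(h = 140, r = 180);
  translate([120, 140, -1]) cylinder(h = 142, r = 60);
}


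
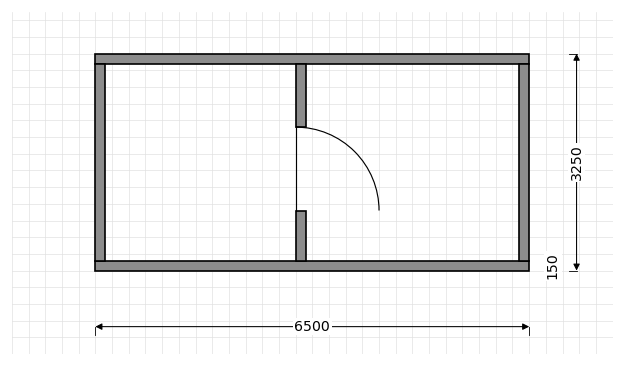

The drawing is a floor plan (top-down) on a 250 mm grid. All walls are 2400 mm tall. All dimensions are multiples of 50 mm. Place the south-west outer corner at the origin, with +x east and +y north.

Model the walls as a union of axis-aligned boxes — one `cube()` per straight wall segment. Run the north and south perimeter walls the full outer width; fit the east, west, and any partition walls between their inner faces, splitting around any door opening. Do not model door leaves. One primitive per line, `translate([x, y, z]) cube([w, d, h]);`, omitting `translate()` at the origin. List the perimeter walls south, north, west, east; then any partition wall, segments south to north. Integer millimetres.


cube([6500, 150, 2400]);
translate([0, 3100, 0]) cube([6500, 150, 2400]);
translate([0, 150, 0]) cube([150, 2950, 2400]);
translate([6350, 150, 0]) cube([150, 2950, 2400]);
translate([3000, 150, 0]) cube([150, 750, 2400]);
translate([3000, 2150, 0]) cube([150, 950, 2400]);


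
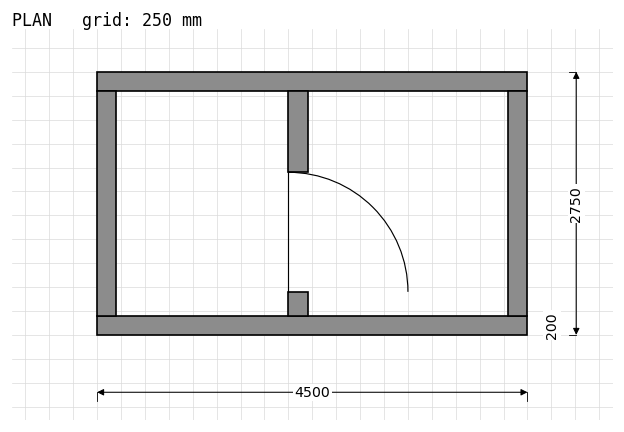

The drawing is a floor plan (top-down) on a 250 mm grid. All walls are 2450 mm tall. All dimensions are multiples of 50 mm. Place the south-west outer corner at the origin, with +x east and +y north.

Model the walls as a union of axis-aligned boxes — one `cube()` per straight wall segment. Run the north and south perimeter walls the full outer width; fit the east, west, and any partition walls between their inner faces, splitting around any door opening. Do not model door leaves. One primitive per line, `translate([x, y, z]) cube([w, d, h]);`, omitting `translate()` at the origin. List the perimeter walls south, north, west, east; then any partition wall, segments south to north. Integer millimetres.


cube([4500, 200, 2450]);
translate([0, 2550, 0]) cube([4500, 200, 2450]);
translate([0, 200, 0]) cube([200, 2350, 2450]);
translate([4300, 200, 0]) cube([200, 2350, 2450]);
translate([2000, 200, 0]) cube([200, 250, 2450]);
translate([2000, 1700, 0]) cube([200, 850, 2450]);


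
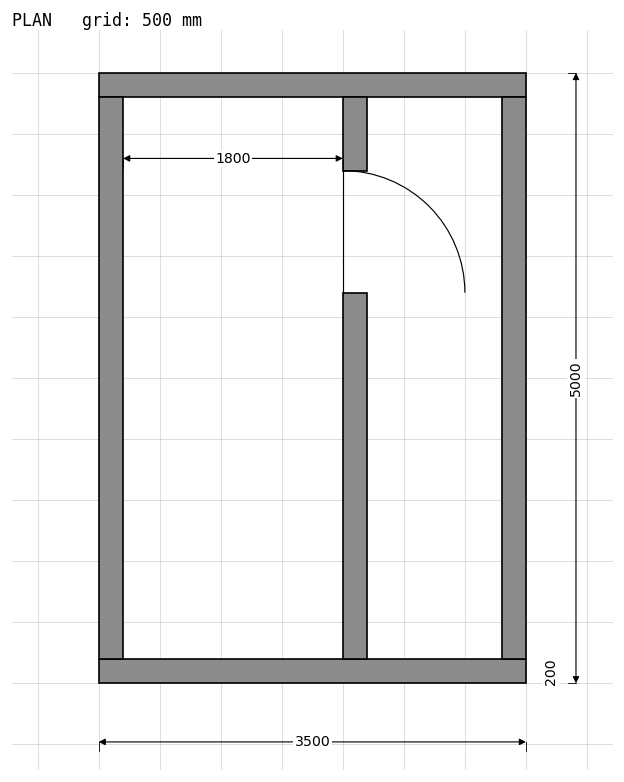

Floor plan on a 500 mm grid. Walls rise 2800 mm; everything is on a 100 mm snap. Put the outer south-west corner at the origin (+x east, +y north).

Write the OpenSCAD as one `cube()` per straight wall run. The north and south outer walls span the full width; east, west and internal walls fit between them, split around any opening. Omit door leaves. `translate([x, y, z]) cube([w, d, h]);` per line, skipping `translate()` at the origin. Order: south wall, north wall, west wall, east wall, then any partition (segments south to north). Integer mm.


cube([3500, 200, 2800]);
translate([0, 4800, 0]) cube([3500, 200, 2800]);
translate([0, 200, 0]) cube([200, 4600, 2800]);
translate([3300, 200, 0]) cube([200, 4600, 2800]);
translate([2000, 200, 0]) cube([200, 3000, 2800]);
translate([2000, 4200, 0]) cube([200, 600, 2800]);


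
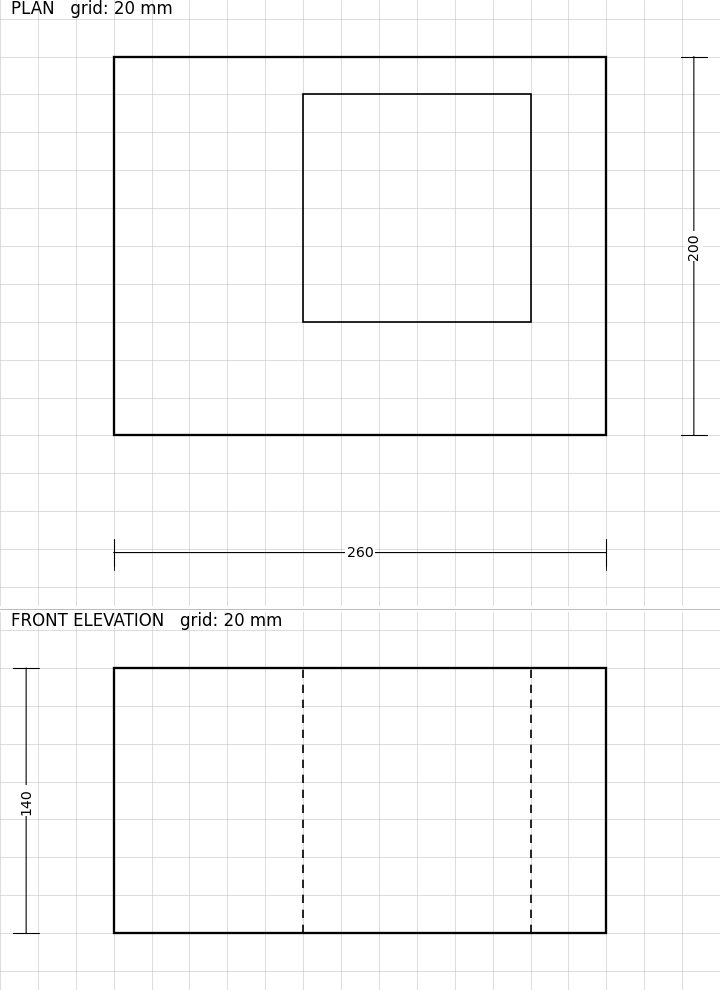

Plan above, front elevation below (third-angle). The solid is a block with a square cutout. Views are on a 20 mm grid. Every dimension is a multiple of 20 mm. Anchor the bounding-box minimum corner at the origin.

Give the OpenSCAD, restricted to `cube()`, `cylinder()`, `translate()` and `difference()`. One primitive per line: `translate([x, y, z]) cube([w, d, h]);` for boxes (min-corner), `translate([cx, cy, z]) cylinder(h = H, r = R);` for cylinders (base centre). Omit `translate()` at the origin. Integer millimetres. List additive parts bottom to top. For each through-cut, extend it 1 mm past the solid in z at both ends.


difference() {
  cube([260, 200, 140]);
  translate([100, 60, -1]) cube([120, 120, 142]);
}
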